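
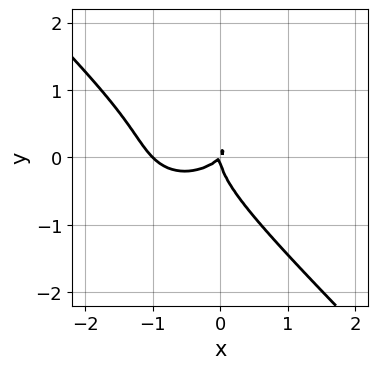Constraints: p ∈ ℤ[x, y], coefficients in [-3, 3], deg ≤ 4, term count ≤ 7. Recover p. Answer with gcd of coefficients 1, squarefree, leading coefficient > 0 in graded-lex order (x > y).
2*x^3 + x*y^2 + 3*y^3 + 2*x^2 - 2*x*y

1. The degree is 3 — the shape is more complex than any degree-2 curve.
2. From the axis intercepts and sections: among the integer gridlines, it crosses the x-axis at x ∈ {-1, 0}; one y-axis crossing is at y = 0.
3. Together with the visible shape, these determine p as stated.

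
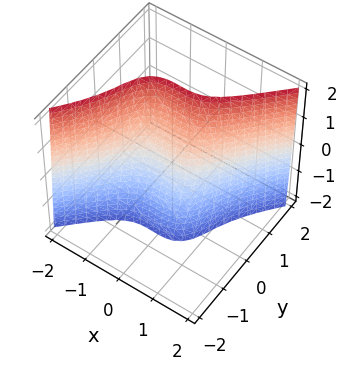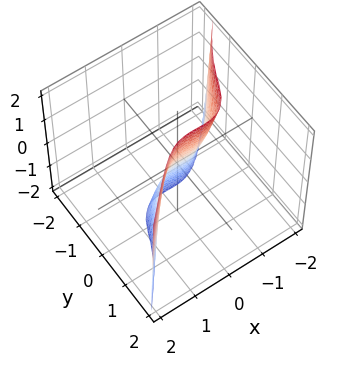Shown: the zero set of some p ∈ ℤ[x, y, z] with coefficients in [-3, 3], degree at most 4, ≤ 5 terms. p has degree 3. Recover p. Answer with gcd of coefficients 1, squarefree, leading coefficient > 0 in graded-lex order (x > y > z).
1. deg p = 3. The shape is more complex than any degree-2 surface.
2. Checking where it meets the axes: one x-axis crossing is at x = 0; it meets the y-axis at y = 0 (among the integer gridlines).
3. These observations pin down the coefficients.

2*x^3 - 2*y^3 + x^2 - 3*y + z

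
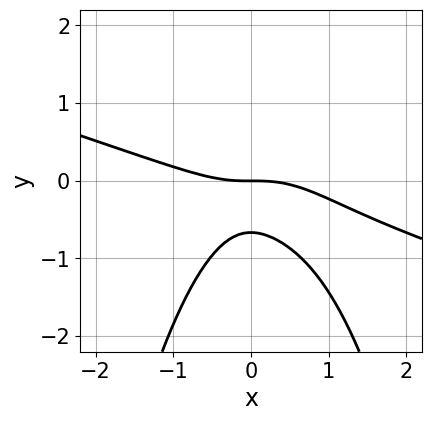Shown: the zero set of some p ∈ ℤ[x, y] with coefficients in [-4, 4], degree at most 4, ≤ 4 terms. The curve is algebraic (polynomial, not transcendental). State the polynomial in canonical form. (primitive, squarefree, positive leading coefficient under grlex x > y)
x^3 + 3*x^2*y + 3*y^2 + 2*y

First, deg p = 3. The shape is more complex than any degree-2 curve.
Next, reading off the gridlines: it crosses the y-axis at the gridline y = 0; it meets the x-axis at x = 0 (among the integer gridlines).
Finally, the integer polynomial consistent with all of this is the stated p.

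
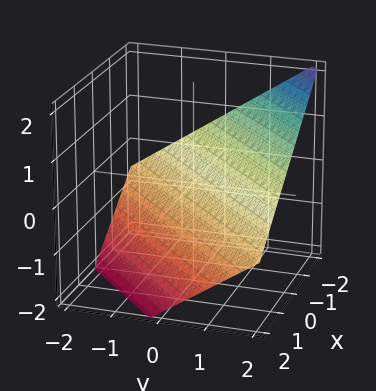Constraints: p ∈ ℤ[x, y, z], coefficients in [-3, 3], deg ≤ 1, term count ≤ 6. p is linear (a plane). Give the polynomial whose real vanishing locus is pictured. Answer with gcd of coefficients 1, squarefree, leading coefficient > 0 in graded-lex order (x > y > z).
deg p = 1. Every cross-section is a straight line — this is a plane.
Checking where it meets the axes: it crosses the y-axis at the gridline y = 1; it crosses the x-axis at the gridline x = -1.
Putting this together gives p.

2*x - 2*y + 3*z + 2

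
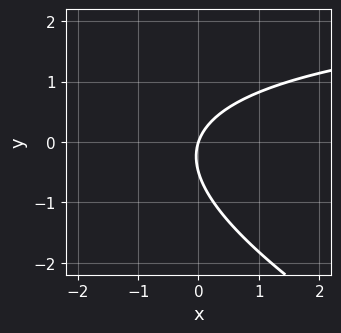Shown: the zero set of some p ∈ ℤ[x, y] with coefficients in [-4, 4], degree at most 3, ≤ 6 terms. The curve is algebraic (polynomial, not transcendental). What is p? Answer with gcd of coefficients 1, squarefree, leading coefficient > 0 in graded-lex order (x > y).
First, deg p = 2. No degree-1 curve has this shape.
Then, against the integer gridlines: it meets the x-axis at x = 0 (among the integer gridlines); it meets the y-axis at y = 0 (among the integer gridlines).
Finally, fitting integer coefficients to these (and the overall shape) gives p.

x*y + 2*y^2 - 3*x + y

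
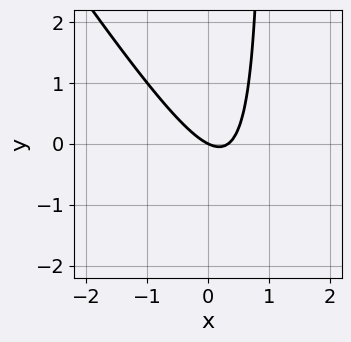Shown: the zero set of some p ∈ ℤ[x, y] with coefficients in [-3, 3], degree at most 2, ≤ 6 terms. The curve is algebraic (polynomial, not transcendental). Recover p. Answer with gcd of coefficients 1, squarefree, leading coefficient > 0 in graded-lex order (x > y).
(a) The degree is 2 — the shape is more complex than any degree-1 curve.
(b) From the visible intercepts: it meets the y-axis at y = 0 (among the integer gridlines); one x-axis crossing is at x = 0.
(c) Solving for integer coefficients yields p as stated.

3*x^2 + 2*x*y - x - 2*y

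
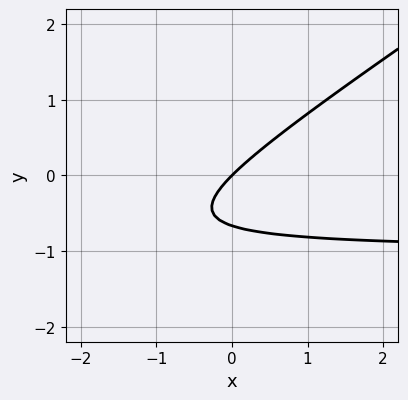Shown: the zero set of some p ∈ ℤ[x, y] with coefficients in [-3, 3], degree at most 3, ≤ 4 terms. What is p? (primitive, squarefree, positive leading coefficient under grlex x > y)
2*x*y - 3*y^2 + 2*x - 2*y

1. The degree is 2 — the shape is more complex than any degree-1 curve.
2. Against the integer gridlines: it meets the y-axis at y = 0 (among the integer gridlines); it crosses the x-axis at the gridline x = 0.
3. The integer polynomial consistent with all of this is the stated p.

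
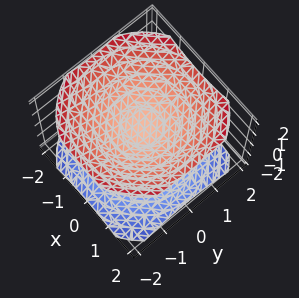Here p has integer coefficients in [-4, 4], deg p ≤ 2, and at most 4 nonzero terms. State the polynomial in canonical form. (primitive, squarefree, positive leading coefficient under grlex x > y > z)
2*x^2 + 2*y^2 - 3*z^2 + 1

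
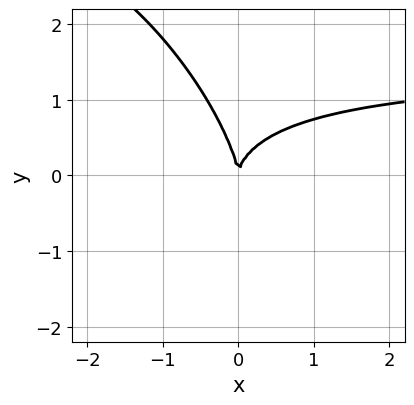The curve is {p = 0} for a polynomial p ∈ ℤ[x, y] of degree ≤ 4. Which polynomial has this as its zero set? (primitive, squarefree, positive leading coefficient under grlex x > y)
2*x^2*y + 2*x*y^2 + y^3 - 3*x^2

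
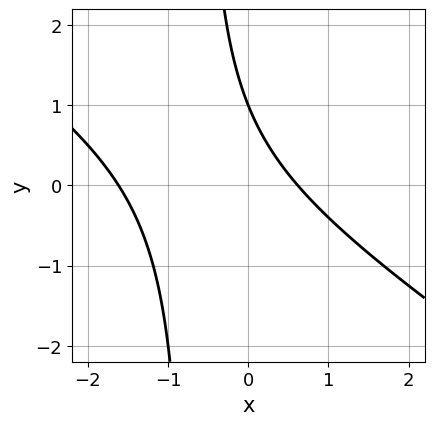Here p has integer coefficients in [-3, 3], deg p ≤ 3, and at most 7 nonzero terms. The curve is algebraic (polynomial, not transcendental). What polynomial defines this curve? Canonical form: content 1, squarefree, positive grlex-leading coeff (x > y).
2*x^2 + 3*x*y + 2*x + 2*y - 2

First, degree: the shape is more complex than any degree-1 curve, so deg p = 2.
Then, checking where it meets the axes: it meets the y-axis at y = 1 (among the integer gridlines).
Finally, the integer polynomial consistent with all of this is the stated p.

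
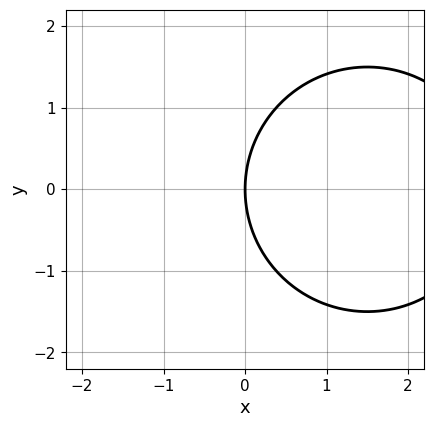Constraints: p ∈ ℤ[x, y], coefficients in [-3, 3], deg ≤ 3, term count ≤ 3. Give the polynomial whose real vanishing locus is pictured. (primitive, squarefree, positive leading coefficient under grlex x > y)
x^2 + y^2 - 3*x

deg p = 2.
Symmetries: mirror symmetry y ↦ −y ⇒ only even powers of y.
Reading off the gridlines: one y-axis crossing is at y = 0; one x-axis crossing is at x = 0.
Solving for integer coefficients yields p as stated.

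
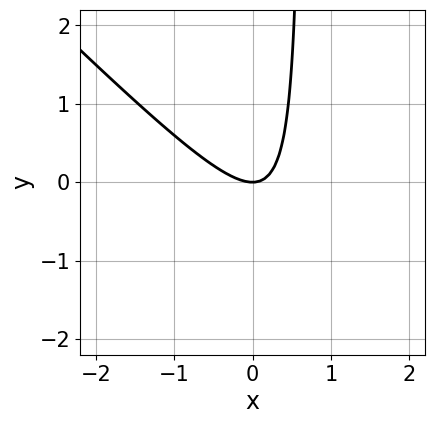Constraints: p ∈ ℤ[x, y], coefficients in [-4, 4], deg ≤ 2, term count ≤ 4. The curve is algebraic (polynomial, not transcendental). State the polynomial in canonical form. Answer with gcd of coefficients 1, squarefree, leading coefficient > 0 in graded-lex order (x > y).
3*x^2 + 3*x*y - 2*y

1. deg p = 2.
2. From the axis intercepts and sections: it crosses the y-axis at the gridline y = 0; one x-axis crossing is at x = 0.
3. Putting this together gives p.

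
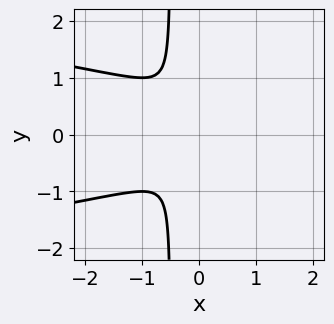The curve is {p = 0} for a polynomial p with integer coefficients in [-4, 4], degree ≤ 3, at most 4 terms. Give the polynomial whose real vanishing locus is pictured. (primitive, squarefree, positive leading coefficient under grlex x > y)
(a) deg p = 3. No degree-2 curve has this shape.
(b) Symmetries: mirror symmetry y ↦ −y ⇒ only even powers of y.
(c) Putting this together gives p.

2*x*y^2 + x^2 + y^2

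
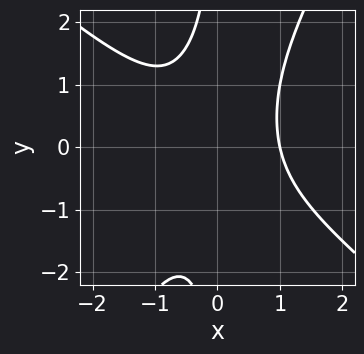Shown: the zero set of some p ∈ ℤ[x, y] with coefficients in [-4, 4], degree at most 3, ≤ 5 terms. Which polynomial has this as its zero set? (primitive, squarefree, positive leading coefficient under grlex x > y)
3*x^3 + 2*x^2*y - 2*x*y^2 - 3

First, deg p = 3.
Then, against the integer gridlines: the curve avoids every integer y-axis point in the box; it meets the x-axis at x = 1 (among the integer gridlines).
Finally, the integer polynomial consistent with all of this is the stated p.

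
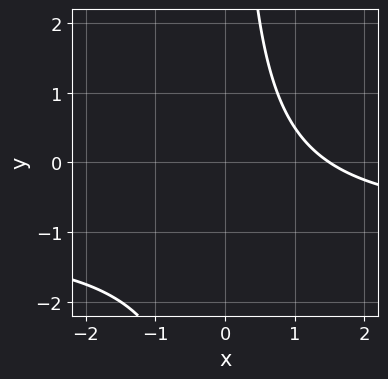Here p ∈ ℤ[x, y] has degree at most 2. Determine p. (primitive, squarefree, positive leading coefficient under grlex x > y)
2*x*y + 2*x - 3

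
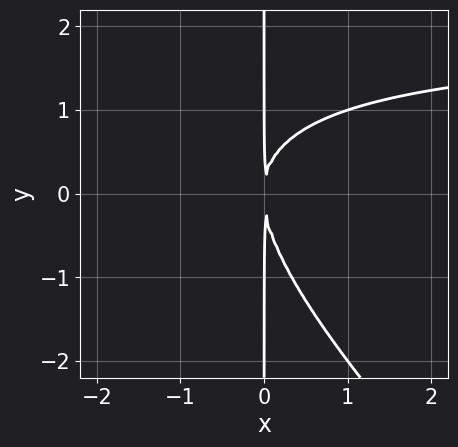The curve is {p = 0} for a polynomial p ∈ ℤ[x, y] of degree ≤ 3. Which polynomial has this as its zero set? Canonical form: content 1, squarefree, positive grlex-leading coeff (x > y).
x^2*y + x*y^2 - 2*x^2

(a) The degree is 3 — a generic line meets the curve in up to 3 points.
(b) Checking where it meets the axes: the visible y-axis segment lies entirely on the curve.
(c) The integer polynomial consistent with all of this is the stated p.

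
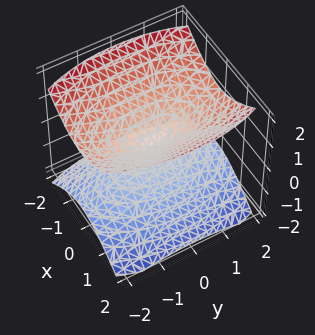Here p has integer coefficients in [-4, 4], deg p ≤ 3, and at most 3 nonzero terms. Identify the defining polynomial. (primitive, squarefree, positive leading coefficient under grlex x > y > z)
3*x^2 + y^2 - 3*z^2

I count 2 distinct pieces. Treating them together as one polynomial.
deg p = 2. A double cone through the origin; a quadric.
Symmetries: mirror symmetry z ↦ −z ⇒ only even powers of z; it's symmetric under x → −x, forcing even powers of x; the y ↦ −y reflection is a symmetry, so y appears only in even powers.
Observable constraints: one z-axis crossing is at z = 0; one x-axis crossing is at x = 0.
Solving for integer coefficients yields p as stated.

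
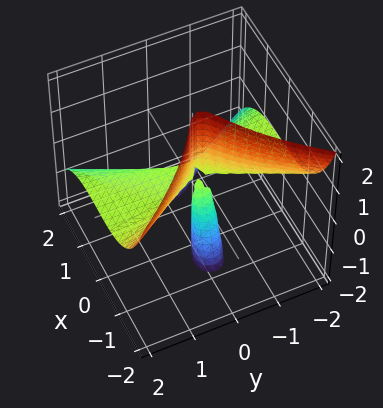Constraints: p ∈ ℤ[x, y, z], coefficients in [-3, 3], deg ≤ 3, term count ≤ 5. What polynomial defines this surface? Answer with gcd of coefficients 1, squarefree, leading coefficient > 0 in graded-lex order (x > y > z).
First, I count 2 distinct pieces.
Then, deg p = 3.
Then, checking where it meets the axes: every point of the z-axis in the box is on the surface; every point of the y-axis in the box is on the surface.
Finally, putting this together gives p.

2*x^3 + 3*y^2*z - x^2 + x*z + y*z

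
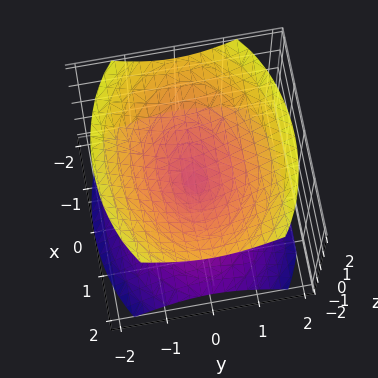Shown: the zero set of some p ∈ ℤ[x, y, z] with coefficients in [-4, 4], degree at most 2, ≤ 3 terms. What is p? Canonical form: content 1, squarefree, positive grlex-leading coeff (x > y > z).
x^2 + 2*y^2 - 2*z^2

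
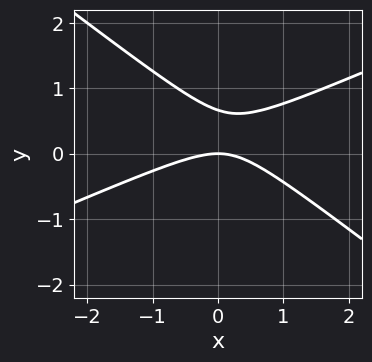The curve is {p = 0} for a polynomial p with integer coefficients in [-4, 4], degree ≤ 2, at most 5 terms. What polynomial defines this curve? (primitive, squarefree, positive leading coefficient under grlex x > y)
x^2 - x*y - 3*y^2 + 2*y

1. deg p = 2. The shape is more complex than any degree-1 curve.
2. Observable constraints: it crosses the x-axis at the gridline x = 0; it crosses the y-axis at the gridline y = 0.
3. Together with the visible shape, these determine p as stated.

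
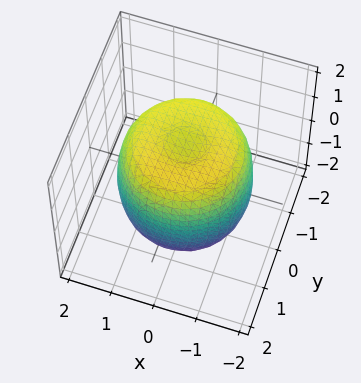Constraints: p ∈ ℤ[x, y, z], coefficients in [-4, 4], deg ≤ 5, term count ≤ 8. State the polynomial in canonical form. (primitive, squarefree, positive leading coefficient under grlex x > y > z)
2*x^4 + 4*x^2*y^2 + 2*y^4 - 3*x^2 - 3*y^2 + 2*z^2 - 3

First, deg p = 4. A generic line meets the surface in up to 4 points.
Next, symmetry: every cross-section ⟂ z is a circle, so x, y appear only via x² + y².
Then, from the axis intercepts and sections: a circular section at z = 0 has radius between 1 and 2.
Finally, assembling these constraints gives the stated polynomial.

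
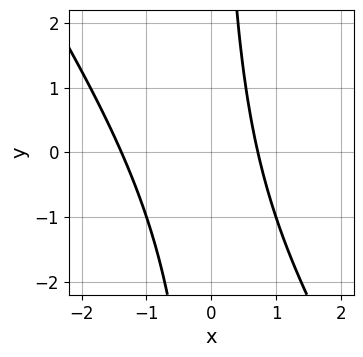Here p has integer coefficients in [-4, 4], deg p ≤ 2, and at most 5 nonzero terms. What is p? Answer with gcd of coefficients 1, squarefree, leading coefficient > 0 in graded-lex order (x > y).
The degree is 2 — no degree-1 curve has this shape.
From the visible intercepts: it misses every integer gridline on the y-axis.
Assembling these constraints gives the stated polynomial.

3*x^2 + 2*x*y + 2*x - 3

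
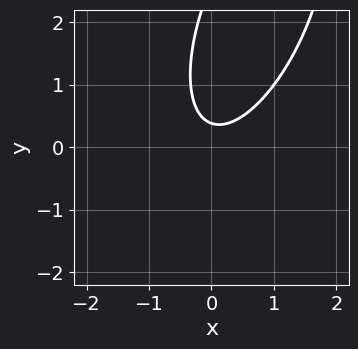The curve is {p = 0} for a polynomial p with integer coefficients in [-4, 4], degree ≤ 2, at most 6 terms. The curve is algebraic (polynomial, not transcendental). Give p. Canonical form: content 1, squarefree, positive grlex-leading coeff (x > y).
3*x^2 - 2*x*y + y^2 - 3*y + 1

The degree is 2 — a generic line meets the curve in up to 2 points.
From the axis intercepts and sections: no x-intercept at any integer in the box.
Putting this together gives p.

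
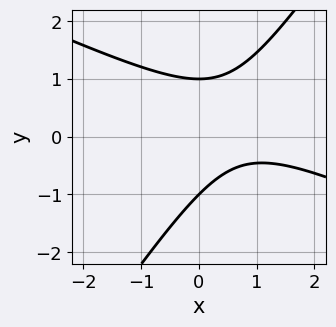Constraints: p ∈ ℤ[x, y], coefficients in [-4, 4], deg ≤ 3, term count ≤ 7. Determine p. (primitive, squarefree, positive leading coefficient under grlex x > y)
2*x^2 + 3*x*y - 3*y^2 - 3*x + 3

deg p = 2. A generic line meets the curve in up to 2 points.
Reading off the gridlines: among the integer gridlines, it crosses the y-axis at y ∈ {-1, 1}; the curve avoids every integer x-axis point in the box.
The integer polynomial consistent with all of this is the stated p.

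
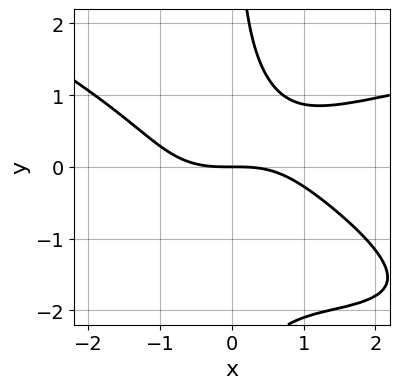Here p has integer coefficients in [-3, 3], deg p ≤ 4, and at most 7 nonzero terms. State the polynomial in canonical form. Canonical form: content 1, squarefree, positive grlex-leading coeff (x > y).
x^2*y^2 + 2*x*y^3 - x^3 + 2*x*y^2 - 3*y

The degree is 4 — a generic line meets the curve in up to 4 points.
Reading off the gridlines: it meets the x-axis at x = 0 (among the integer gridlines); it meets the y-axis at y = 0 (among the integer gridlines).
Solving for integer coefficients yields p as stated.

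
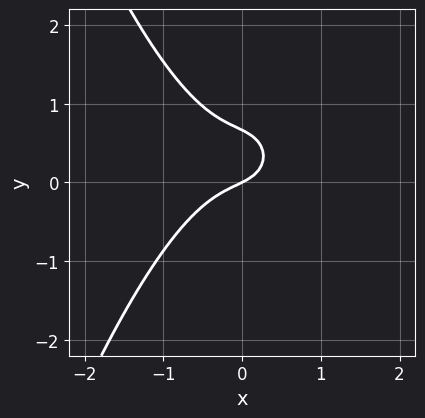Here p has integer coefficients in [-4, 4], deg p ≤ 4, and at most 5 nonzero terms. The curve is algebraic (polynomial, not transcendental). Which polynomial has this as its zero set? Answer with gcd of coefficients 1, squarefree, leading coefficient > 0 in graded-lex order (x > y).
3*x^3 + 3*y^2 + x - 2*y

(a) deg p = 3. The shape is more complex than any degree-2 curve.
(b) Reading off the gridlines: it meets the x-axis at x = 0 (among the integer gridlines); it crosses the y-axis at the gridline y = 0.
(c) The integer polynomial consistent with all of this is the stated p.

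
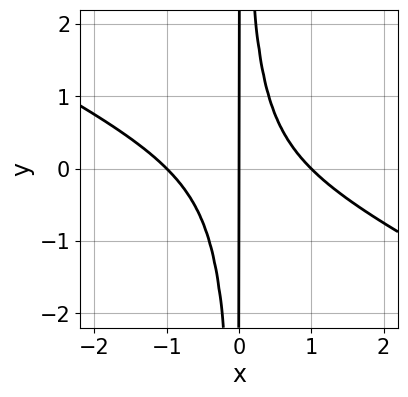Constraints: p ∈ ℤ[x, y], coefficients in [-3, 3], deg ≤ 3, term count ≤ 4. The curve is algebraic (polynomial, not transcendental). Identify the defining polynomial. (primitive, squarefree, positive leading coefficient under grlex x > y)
x^3 + 2*x^2*y - x

(a) Degree: no degree-2 curve has this shape, so deg p = 3.
(b) Against the integer gridlines: the visible y-axis segment lies entirely on the curve; the x-axis gridline crossings are at x ∈ {-1, 0, 1}.
(c) These observations pin down the coefficients.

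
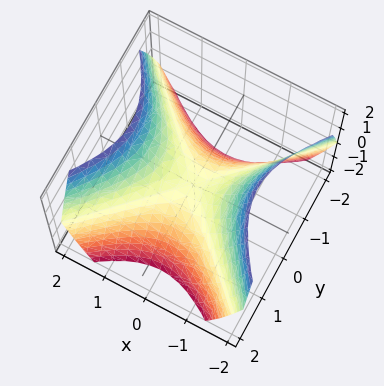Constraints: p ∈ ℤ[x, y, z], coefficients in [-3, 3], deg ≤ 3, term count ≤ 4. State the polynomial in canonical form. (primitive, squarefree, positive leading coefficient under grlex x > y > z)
x^2 - y^2 - z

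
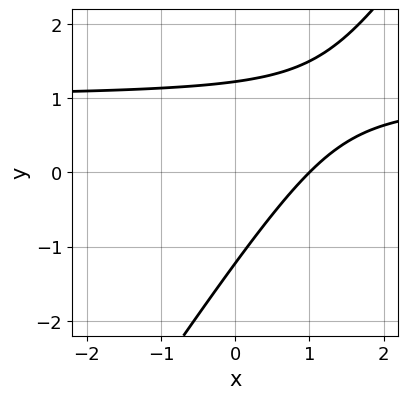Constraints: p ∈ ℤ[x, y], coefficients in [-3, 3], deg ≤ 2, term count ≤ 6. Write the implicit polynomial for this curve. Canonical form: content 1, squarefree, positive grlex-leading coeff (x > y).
3*x*y - 2*y^2 - 3*x + 3

1. Degree: no degree-1 curve has this shape, so deg p = 2.
2. Checking where it meets the axes: one x-axis crossing is at x = 1.
3. Fitting integer coefficients to these (and the overall shape) gives p.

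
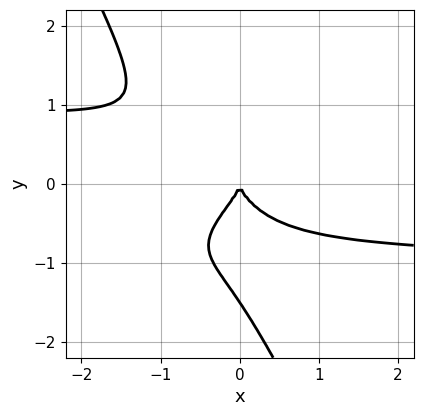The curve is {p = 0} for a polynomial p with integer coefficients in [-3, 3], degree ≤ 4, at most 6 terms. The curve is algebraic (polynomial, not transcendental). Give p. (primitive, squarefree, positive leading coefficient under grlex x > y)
2*x^2*y^2 - 3*x*y^3 - 2*y^4 - 3*y^3 - 2*x^2

1. The degree is 4 — the shape is more complex than any degree-3 curve.
2. From the visible intercepts: it meets the y-axis at y = 0 (among the integer gridlines); it meets the x-axis at x = 0 (among the integer gridlines).
3. Assembling these constraints gives the stated polynomial.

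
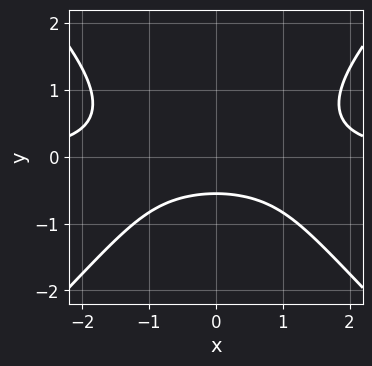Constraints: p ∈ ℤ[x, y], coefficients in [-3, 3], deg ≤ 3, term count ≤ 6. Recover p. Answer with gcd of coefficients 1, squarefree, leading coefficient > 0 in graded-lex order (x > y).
1. The degree is 3 — the shape is more complex than any degree-2 curve.
2. Symmetries: the x ↦ −x reflection is a symmetry, so x appears only in even powers.
3. From the axis intercepts and sections: the curve avoids every integer x-axis point in the box.
4. Solving for integer coefficients yields p as stated.

2*x^2*y - 2*y^3 - 3*y - 2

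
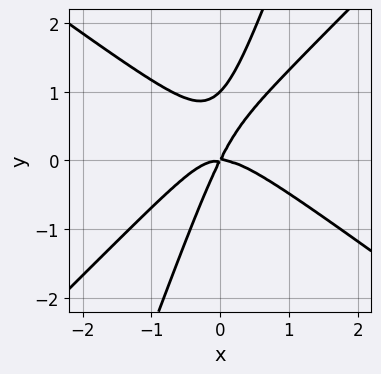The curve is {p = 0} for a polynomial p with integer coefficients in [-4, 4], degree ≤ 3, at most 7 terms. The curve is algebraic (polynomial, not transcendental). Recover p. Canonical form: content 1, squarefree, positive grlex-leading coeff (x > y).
First, degree: no degree-2 curve has this shape, so deg p = 3.
Then, against the integer gridlines: among the integer gridlines, it crosses the y-axis at y ∈ {0, 1}; it meets the x-axis at x = 0 (among the integer gridlines).
Finally, putting this together gives p.

2*x^3 - 3*x*y^2 + y^3 + 2*x*y - y^2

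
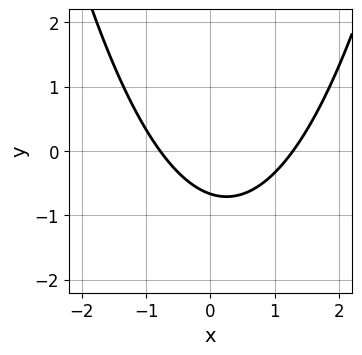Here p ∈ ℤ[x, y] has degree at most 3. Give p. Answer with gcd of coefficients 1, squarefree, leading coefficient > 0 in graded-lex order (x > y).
2*x^2 - x - 3*y - 2

The degree is 2 — no degree-1 curve has this shape.
The integer polynomial consistent with all of this is the stated p.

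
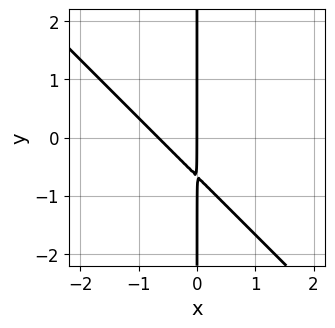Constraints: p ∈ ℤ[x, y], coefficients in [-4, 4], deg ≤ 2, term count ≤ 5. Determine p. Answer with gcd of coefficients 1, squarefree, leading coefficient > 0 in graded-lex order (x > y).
3*x^2 + 3*x*y + 2*x

Degree: a generic line meets the curve in up to 2 points, so deg p = 2.
Against the integer gridlines: it meets the x-axis at x = 0 (among the integer gridlines); every point of the y-axis in the box is on the curve.
These observations pin down the coefficients.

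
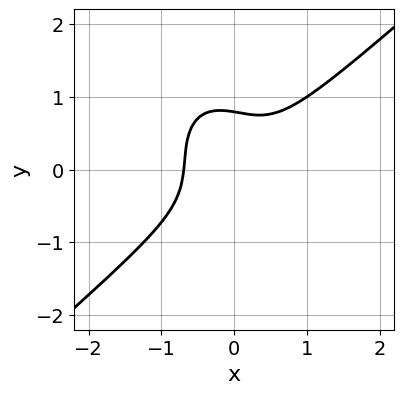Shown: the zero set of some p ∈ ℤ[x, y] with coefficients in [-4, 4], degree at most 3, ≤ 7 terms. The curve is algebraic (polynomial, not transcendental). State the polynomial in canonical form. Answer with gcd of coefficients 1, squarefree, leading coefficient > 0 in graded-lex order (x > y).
First, degree: no degree-2 curve has this shape, so deg p = 3.
Finally, matching integer coefficients to the picture gives p.

3*x^3 - x^2*y - x*y^2 - 2*y^3 + 1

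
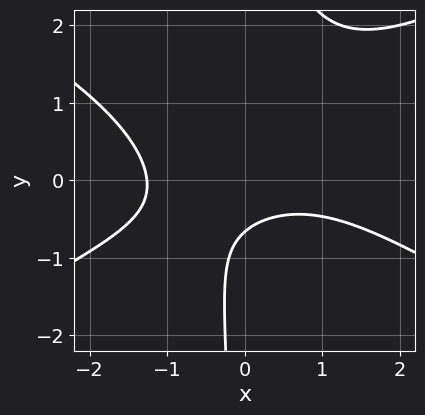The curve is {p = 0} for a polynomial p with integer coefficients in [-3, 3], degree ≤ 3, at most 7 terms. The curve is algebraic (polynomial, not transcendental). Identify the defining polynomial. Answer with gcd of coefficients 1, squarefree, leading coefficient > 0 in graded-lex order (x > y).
x^3 - 3*x*y^2 + 2*x*y + 3*y + 2

First, degree: the shape is more complex than any degree-2 curve, so deg p = 3.
Finally, putting this together gives p.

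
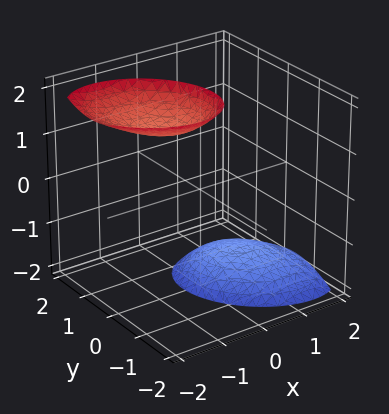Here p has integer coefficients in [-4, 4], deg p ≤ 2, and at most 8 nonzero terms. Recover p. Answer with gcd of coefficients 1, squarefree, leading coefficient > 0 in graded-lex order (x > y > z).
2*x^2 + x*y + 2*x*z + 2*y^2 - z^2 + 3

(a) I count 2 distinct pieces.
(b) Degree: a generic line meets the surface in up to 2 points, so deg p = 2.
(c) From the axis intercepts and sections: the surface avoids every integer y-axis point in the box; no x-intercept at any integer in the box.
(d) Solving for integer coefficients yields p as stated.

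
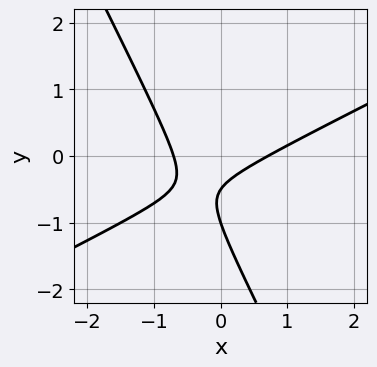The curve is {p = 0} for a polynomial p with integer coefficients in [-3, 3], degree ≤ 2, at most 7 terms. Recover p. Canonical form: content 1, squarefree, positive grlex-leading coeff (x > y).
(a) deg p = 2. The shape is more complex than any degree-1 curve.
(b) Reading off the gridlines: one y-axis crossing is at y = -1.
(c) Assembling these constraints gives the stated polynomial.

2*x^2 - 3*x*y - 2*y^2 - 3*y - 1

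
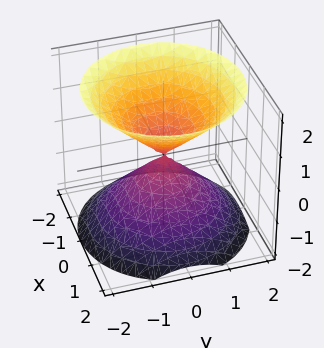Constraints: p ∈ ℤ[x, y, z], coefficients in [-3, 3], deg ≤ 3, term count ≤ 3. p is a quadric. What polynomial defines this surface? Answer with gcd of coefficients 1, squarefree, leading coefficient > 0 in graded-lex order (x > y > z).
x^2 + y^2 - z^2

(a) I count 2 distinct pieces. Treating them together as one polynomial.
(b) Degree: a double cone through the origin; a quadric, so deg p = 2.
(c) Symmetry: the surface is invariant under rotation about z: p = q(x² + y², z); it's symmetric under z → −z, forcing even powers of z.
(d) From the visible intercepts: it crosses the y-axis at the gridline y = 0; it crosses the x-axis at the gridline x = 0; a circular section at z = -1 has radius exactly 1; one z-axis crossing is at z = 0.
(e) Solving for integer coefficients yields p as stated.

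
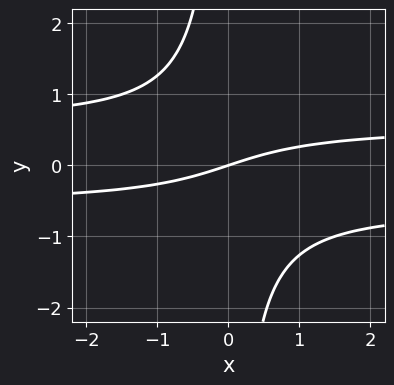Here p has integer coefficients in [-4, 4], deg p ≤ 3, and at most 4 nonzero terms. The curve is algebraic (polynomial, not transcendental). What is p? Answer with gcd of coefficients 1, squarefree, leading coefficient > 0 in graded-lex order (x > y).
3*x*y^2 - x + 3*y

First, degree: the shape is more complex than any degree-2 curve, so deg p = 3.
Next, against the integer gridlines: one y-axis crossing is at y = 0; it crosses the x-axis at the gridline x = 0.
Finally, solving for integer coefficients yields p as stated.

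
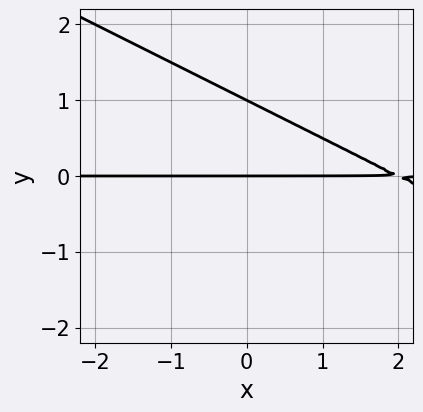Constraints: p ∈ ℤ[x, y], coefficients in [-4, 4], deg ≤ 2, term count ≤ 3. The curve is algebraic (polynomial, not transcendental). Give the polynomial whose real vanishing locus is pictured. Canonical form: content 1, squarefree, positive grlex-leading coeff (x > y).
Degree: no degree-1 curve has this shape, so deg p = 2.
From the axis intercepts and sections: the visible x-axis segment lies entirely on the curve; among the integer gridlines, it crosses the y-axis at y ∈ {0, 1}.
The integer polynomial consistent with all of this is the stated p.

x*y + 2*y^2 - 2*y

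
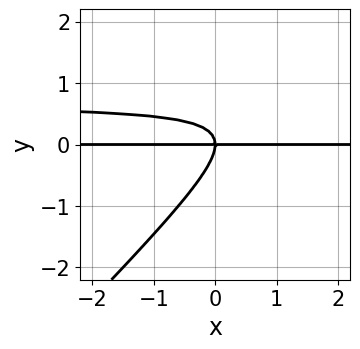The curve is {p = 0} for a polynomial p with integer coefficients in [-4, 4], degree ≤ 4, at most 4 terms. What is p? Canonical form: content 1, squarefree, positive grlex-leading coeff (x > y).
3*x*y^2 - 3*y^3 - 2*x*y

(a) The degree is 3 — a generic line meets the curve in up to 3 points.
(b) From the axis intercepts and sections: every point of the x-axis in the box is on the curve; it meets the y-axis at y = 0 (among the integer gridlines).
(c) Putting this together gives p.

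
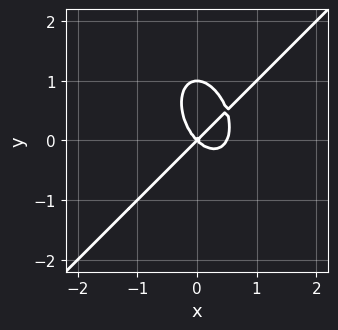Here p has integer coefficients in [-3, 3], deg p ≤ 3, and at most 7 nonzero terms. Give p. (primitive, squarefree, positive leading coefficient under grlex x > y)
2*x^3 - x^2*y - y^3 - x^2 + y^2

deg p = 3. A generic line meets the curve in up to 3 points.
Against the integer gridlines: it crosses the x-axis at the gridline x = 0; among the integer gridlines, it crosses the y-axis at y ∈ {0, 1}.
Solving for integer coefficients yields p as stated.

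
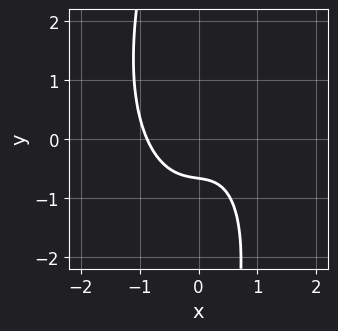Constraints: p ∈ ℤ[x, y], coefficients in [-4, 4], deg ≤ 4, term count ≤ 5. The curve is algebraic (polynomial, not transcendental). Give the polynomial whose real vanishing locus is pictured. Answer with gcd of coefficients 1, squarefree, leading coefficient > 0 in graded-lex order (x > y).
First, the degree is 3 — no degree-2 curve has this shape.
Finally, solving for integer coefficients yields p as stated.

3*x^3 + x*y^2 + 3*y + 2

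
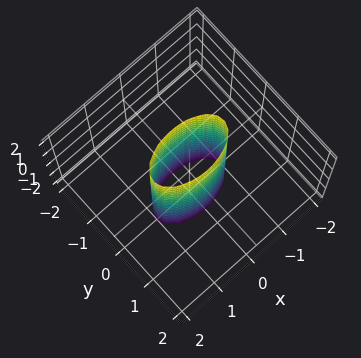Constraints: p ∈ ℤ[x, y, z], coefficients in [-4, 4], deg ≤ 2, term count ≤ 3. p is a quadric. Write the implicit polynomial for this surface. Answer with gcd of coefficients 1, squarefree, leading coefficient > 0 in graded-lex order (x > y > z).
x^2 + 3*y^2 - 1

First, the degree is 2 — a cylinder; a quadric.
Next, symmetries: mirror symmetry y ↦ −y ⇒ only even powers of y; the x ↦ −x reflection is a symmetry, so x appears only in even powers; it's symmetric under z → −z, forcing even powers of z.
Then, from the visible intercepts: the x-axis gridline crossings are at x ∈ {-1, 1}; no z-intercept at any integer in the box.
Finally, matching integer coefficients to the picture gives p.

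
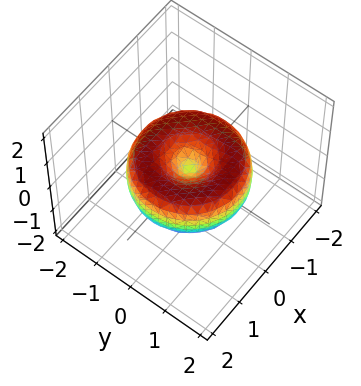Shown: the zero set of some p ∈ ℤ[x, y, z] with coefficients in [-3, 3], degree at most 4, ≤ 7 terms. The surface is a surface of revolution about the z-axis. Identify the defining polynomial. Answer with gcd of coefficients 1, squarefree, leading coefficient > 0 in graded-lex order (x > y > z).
(a) The degree is 4 — the shape is more complex than any degree-3 surface.
(b) Symmetries: every cross-section ⟂ z is a circle, so x, y appear only via x² + y².
(c) Observable constraints: it crosses the z-axis at the gridline z = 0; it crosses the y-axis at the gridline y = 0; a circular section at z = 0 has radius between 1 and 2.
(d) Matching integer coefficients to the picture gives p.

x^4 + 2*x^2*y^2 + y^4 - 2*x^2 - 2*y^2 + 2*z^2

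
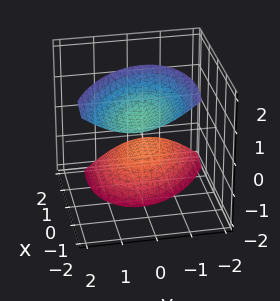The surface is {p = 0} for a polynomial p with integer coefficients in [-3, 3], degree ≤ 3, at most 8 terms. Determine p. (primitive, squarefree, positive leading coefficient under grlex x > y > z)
First, the picture has 2 separate pieces.
Next, degree: the shape is more complex than any degree-1 surface, so deg p = 2.
Then, from the axis intercepts and sections: no y-intercept at any integer in the box; the surface avoids every integer x-axis point in the box.
Finally, these observations pin down the coefficients.

x^2 + x*y + 2*x*z + 2*y^2 - z^2 + 3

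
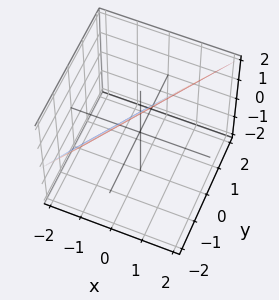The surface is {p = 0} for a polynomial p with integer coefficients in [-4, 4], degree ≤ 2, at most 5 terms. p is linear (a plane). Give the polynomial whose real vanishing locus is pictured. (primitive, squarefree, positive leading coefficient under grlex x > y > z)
(a) deg p = 1. The surface is flat (a plane).
(b) From the visible intercepts: it meets the z-axis at z = 1 (among the integer gridlines); one y-axis crossing is at y = 1.
(c) Solving for integer coefficients yields p as stated.

3*x - 2*y - 2*z + 2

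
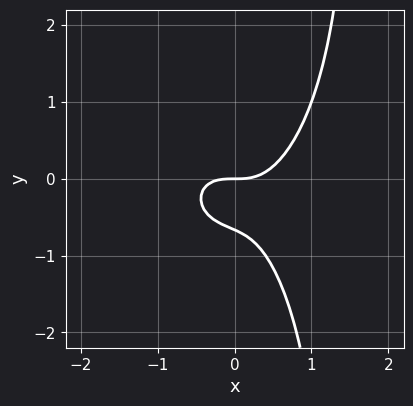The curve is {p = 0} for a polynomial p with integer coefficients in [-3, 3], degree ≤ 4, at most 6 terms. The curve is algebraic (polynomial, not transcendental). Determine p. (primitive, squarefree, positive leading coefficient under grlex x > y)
1. deg p = 3. The shape is more complex than any degree-2 curve.
2. Against the integer gridlines: one x-axis crossing is at x = 0; one y-axis crossing is at y = 0.
3. Assembling these constraints gives the stated polynomial.

3*x^3 + 2*x*y^2 - 3*y^2 - 2*y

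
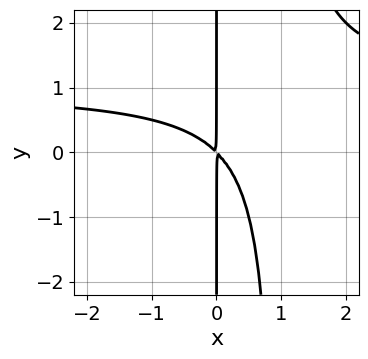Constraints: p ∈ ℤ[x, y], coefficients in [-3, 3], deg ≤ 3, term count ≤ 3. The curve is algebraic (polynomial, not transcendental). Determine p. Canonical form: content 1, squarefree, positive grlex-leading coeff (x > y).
1. deg p = 3.
2. Checking where it meets the axes: the visible y-axis segment lies entirely on the curve.
3. Solving for integer coefficients yields p as stated.

x^2*y - x^2 - x*y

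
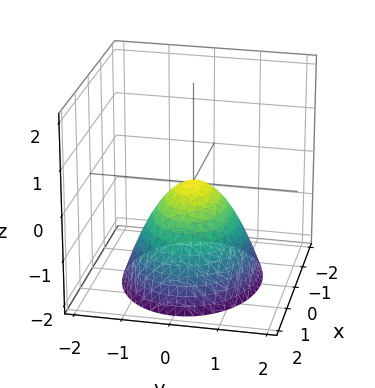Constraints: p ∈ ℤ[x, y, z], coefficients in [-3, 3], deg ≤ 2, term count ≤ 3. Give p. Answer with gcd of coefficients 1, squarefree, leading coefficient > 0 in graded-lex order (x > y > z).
2*x^2 + 3*y^2 + 3*z

First, the degree is 2 — a single bowl opening along one axis; a quadric.
Next, symmetries: mirror symmetry x ↦ −x ⇒ only even powers of x; mirror symmetry y ↦ −y ⇒ only even powers of y.
Then, against the integer gridlines: it crosses the z-axis at the gridline z = 0; one x-axis crossing is at x = 0; it meets the y-axis at y = 0 (among the integer gridlines).
Finally, together with the visible shape, these determine p as stated.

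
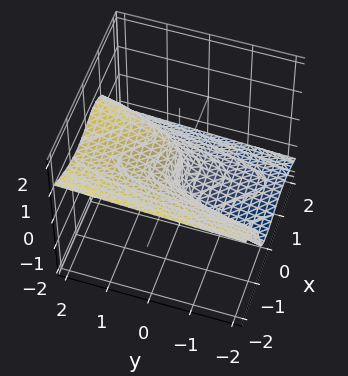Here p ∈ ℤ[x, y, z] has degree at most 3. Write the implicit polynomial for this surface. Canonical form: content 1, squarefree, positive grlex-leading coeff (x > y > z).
3*x^3 + 3*x^2*z - 2*x*z^2 + 3*z^3 - 2*y

(a) Degree: a generic line meets the surface in up to 3 points, so deg p = 3.
(b) Checking where it meets the axes: it crosses the z-axis at the gridline z = 0; one x-axis crossing is at x = 0.
(c) Matching integer coefficients to the picture gives p.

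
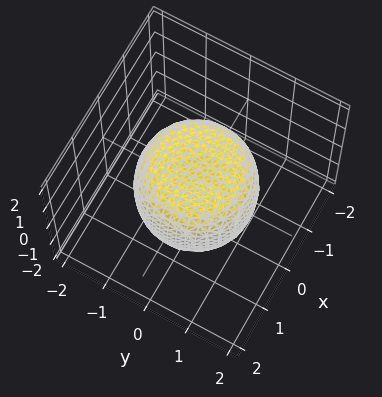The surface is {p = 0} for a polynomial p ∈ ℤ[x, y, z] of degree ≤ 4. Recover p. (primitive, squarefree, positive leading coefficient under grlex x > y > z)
The degree is 4 — no degree-3 surface has this shape.
Symmetry: every cross-section ⟂ z is a circle, so x, y appear only via x² + y².
From the visible intercepts: among the integer gridlines, it crosses the z-axis at z ∈ {-1, 1}; a circular section at z = 0 has radius between 1 and 2.
Fitting integer coefficients to these (and the overall shape) gives p.

x^4 + 2*x^2*y^2 + y^4 - x^2 - y^2 + z^2 - 1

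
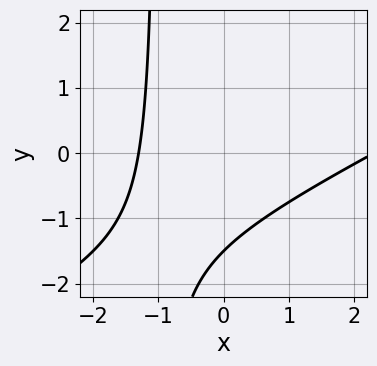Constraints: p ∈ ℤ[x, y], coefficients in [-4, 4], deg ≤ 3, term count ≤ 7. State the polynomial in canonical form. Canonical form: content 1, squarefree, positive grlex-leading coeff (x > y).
The degree is 2 — the shape is more complex than any degree-1 curve.
Putting this together gives p.

x^2 - 2*x*y - x - 2*y - 3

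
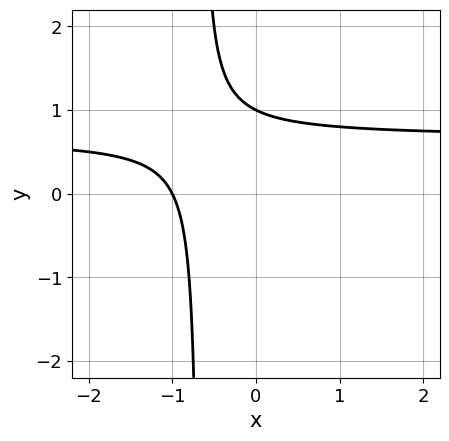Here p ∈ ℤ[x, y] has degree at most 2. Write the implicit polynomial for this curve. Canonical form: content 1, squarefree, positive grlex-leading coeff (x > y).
(a) The degree is 2 — a generic line meets the curve in up to 2 points.
(b) Reading off the gridlines: it crosses the y-axis at the gridline y = 1; one x-axis crossing is at x = -1.
(c) Matching integer coefficients to the picture gives p.

3*x*y - 2*x + 2*y - 2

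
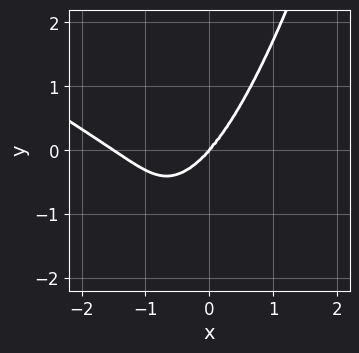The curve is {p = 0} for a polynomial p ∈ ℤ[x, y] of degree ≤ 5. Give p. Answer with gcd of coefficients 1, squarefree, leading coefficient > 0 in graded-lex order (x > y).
2*x^4 + 3*x^3*y + 3*x^3 - 2*y^3

1. deg p = 4.
2. From the axis intercepts and sections: it meets the x-axis at x = 0 (among the integer gridlines); one y-axis crossing is at y = 0.
3. Fitting integer coefficients to these (and the overall shape) gives p.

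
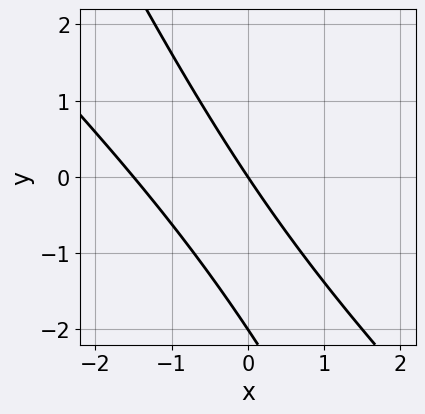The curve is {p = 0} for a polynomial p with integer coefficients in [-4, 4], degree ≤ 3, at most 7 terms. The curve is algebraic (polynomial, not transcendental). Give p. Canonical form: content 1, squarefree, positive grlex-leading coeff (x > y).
2*x^2 + 3*x*y + y^2 + 3*x + 2*y

(a) deg p = 2. A generic line meets the curve in up to 2 points.
(b) Reading off the gridlines: among the integer gridlines, it crosses the y-axis at y ∈ {-2, 0}; it meets the x-axis at x = 0 (among the integer gridlines).
(c) These observations pin down the coefficients.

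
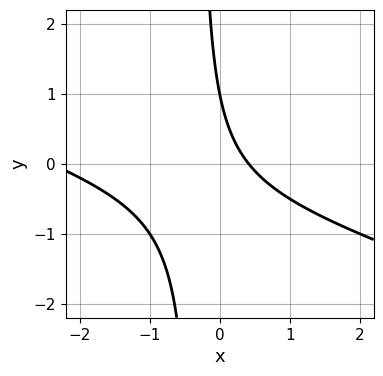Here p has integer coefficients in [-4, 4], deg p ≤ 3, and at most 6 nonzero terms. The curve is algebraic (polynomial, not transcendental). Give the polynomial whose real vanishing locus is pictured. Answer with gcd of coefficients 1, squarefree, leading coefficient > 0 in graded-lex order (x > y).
x^2 + 3*x*y + 2*x + y - 1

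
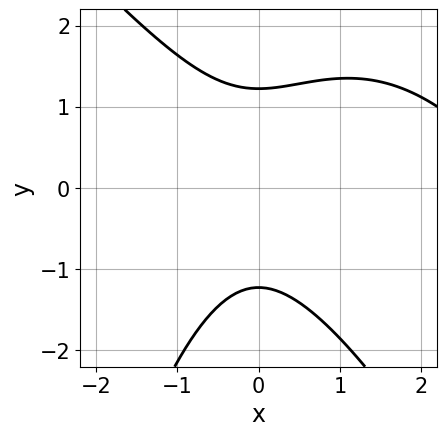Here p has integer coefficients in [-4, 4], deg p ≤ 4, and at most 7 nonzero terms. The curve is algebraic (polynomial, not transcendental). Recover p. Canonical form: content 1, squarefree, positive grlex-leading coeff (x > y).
(a) deg p = 3. A generic line meets the curve in up to 3 points.
(b) From the visible intercepts: no x-intercept at any integer in the box.
(c) These observations pin down the coefficients.

x^3 + x^2*y - 3*x^2 + 2*y^2 - 3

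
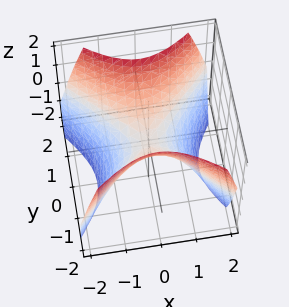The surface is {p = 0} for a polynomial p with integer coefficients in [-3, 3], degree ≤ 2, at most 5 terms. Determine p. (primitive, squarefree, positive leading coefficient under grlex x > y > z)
x^2 - y^2 + z

The degree is 2 — a saddle surface; a quadric.
Symmetries: it's symmetric under y → −y, forcing even powers of y; the x ↦ −x reflection is a symmetry, so x appears only in even powers.
Against the integer gridlines: it meets the z-axis at z = 0 (among the integer gridlines); one x-axis crossing is at x = 0; one y-axis crossing is at y = 0.
Together with the visible shape, these determine p as stated.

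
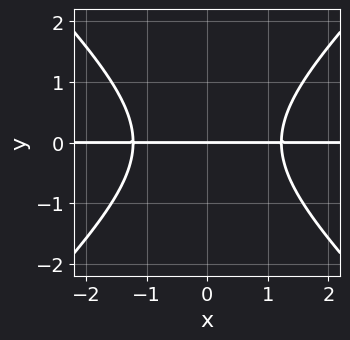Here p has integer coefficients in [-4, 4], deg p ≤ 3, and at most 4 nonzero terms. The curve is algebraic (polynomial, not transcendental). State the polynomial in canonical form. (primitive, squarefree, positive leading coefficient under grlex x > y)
2*x^2*y - 2*y^3 - 3*y

(a) Degree: the shape is more complex than any degree-2 curve, so deg p = 3.
(b) Symmetries: mirror symmetry x ↦ −x ⇒ only even powers of x.
(c) Observable constraints: every point of the x-axis in the box is on the curve; it crosses the y-axis at the gridline y = 0.
(d) The integer polynomial consistent with all of this is the stated p.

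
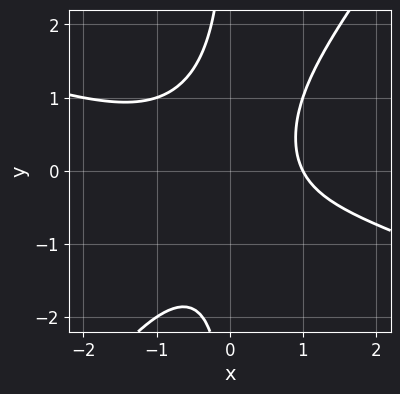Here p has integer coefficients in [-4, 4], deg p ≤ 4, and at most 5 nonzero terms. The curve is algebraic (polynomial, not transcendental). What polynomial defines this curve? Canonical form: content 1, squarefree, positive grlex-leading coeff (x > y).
1. Degree: a generic line meets the curve in up to 3 points, so deg p = 3.
2. Observable constraints: it misses every integer gridline on the y-axis; it meets the x-axis at x = 1 (among the integer gridlines).
3. Matching integer coefficients to the picture gives p.

x^3 + 2*x^2*y - 2*x*y^2 + x - 2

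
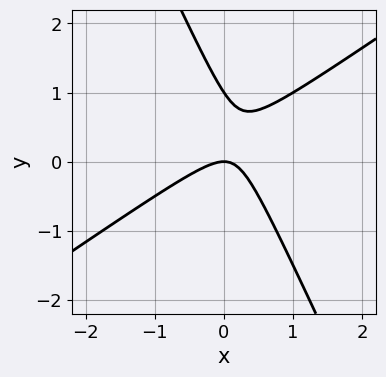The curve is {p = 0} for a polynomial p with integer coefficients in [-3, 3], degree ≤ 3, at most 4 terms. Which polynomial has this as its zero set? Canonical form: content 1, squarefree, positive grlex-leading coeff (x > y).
3*x^2 - 3*x*y - 2*y^2 + 2*y

First, deg p = 2. The shape is more complex than any degree-1 curve.
Then, from the visible intercepts: it meets the x-axis at x = 0 (among the integer gridlines); among the integer gridlines, it crosses the y-axis at y ∈ {0, 1}.
Finally, putting this together gives p.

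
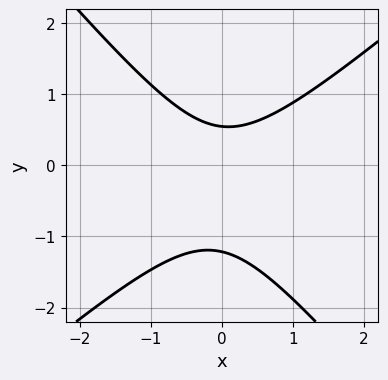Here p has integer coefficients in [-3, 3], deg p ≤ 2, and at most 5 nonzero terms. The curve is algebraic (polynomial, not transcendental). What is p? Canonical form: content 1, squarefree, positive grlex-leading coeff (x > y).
3*x^2 - x*y - 3*y^2 - 2*y + 2

(a) The degree is 2 — no degree-1 curve has this shape.
(b) Reading off the gridlines: no x-intercept at any integer in the box.
(c) Together with the visible shape, these determine p as stated.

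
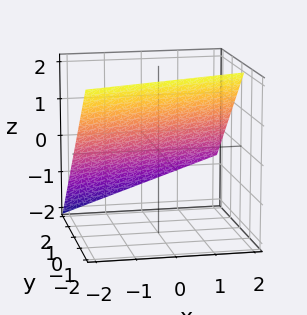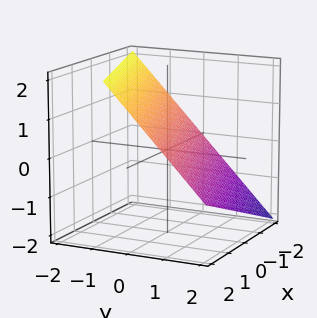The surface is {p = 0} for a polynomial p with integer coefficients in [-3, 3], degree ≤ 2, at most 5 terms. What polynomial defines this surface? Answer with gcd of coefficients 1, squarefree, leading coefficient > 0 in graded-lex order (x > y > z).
1. Degree: every cross-section is a straight line — this is a plane, so deg p = 1.
2. Reading off the gridlines: it crosses the x-axis at the gridline x = -2.
3. Together with the visible shape, these determine p as stated.

x - 3*y - 3*z + 2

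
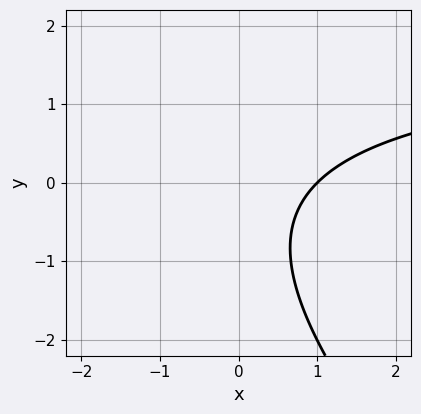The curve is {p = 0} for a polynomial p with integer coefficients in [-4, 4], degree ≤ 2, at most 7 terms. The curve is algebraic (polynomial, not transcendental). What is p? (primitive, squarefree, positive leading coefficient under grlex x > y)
deg p = 2.
Checking where it meets the axes: it meets the x-axis at x = 1 (among the integer gridlines); it misses every integer gridline on the y-axis.
Fitting integer coefficients to these (and the overall shape) gives p.

x*y + y^2 - 2*x + y + 2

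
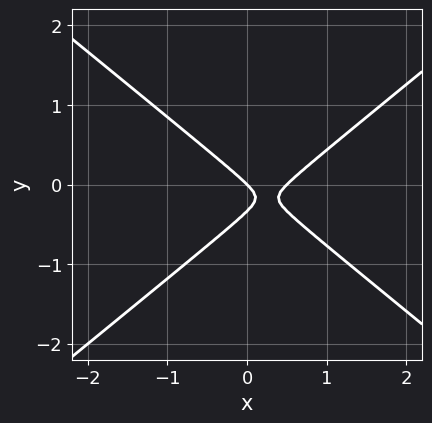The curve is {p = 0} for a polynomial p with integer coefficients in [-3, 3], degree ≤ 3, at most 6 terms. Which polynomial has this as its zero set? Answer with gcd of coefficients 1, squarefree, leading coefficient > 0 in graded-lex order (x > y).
2*x^2 - 3*y^2 - x - y

(a) Degree: the shape is more complex than any degree-1 curve, so deg p = 2.
(b) From the axis intercepts and sections: it crosses the x-axis at the gridline x = 0; it meets the y-axis at y = 0 (among the integer gridlines).
(c) Assembling these constraints gives the stated polynomial.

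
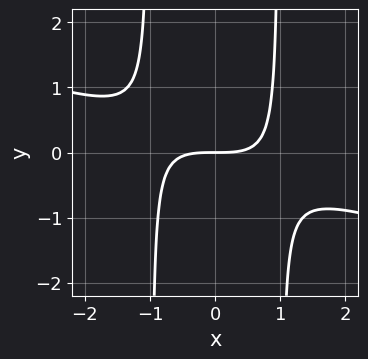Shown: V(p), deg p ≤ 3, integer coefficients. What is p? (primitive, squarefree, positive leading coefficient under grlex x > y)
x^3 + 3*x^2*y - 3*y

(a) The degree is 3 — the shape is more complex than any degree-2 curve.
(b) From the axis intercepts and sections: it meets the x-axis at x = 0 (among the integer gridlines); it crosses the y-axis at the gridline y = 0.
(c) These observations pin down the coefficients.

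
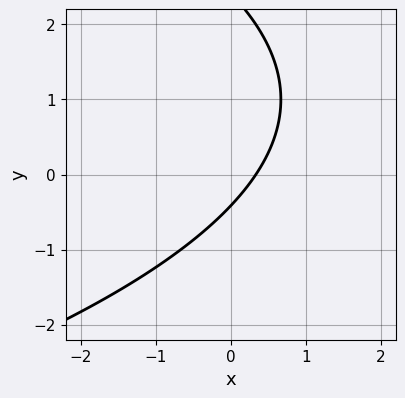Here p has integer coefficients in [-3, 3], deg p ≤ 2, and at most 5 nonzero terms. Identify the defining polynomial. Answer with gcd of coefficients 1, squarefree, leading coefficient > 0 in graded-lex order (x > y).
y^2 + 3*x - 2*y - 1

First, deg p = 2. No degree-1 curve has this shape.
Finally, solving for integer coefficients yields p as stated.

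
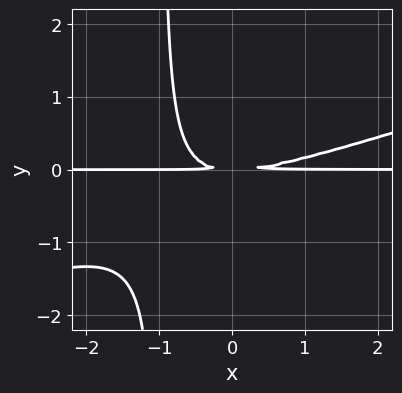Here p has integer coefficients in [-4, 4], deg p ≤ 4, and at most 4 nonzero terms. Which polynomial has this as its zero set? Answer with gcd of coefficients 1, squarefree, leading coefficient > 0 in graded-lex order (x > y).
x^2*y - 3*x*y^2 - 3*y^2

First, degree: a generic line meets the curve in up to 3 points, so deg p = 3.
Next, reading off the gridlines: every point of the x-axis in the box is on the curve.
Finally, putting this together gives p.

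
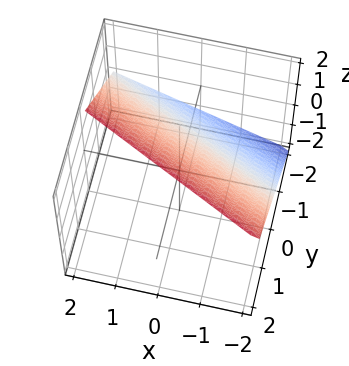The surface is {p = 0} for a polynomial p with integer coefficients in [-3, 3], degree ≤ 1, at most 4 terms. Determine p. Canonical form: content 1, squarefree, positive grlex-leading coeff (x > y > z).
x + 2*y - 2*z + 2

First, the degree is 1 — every cross-section is a straight line — this is a plane.
Then, checking where it meets the axes: it crosses the x-axis at the gridline x = -2; it meets the y-axis at y = -1 (among the integer gridlines); one z-axis crossing is at z = 1.
Finally, together with the visible shape, these determine p as stated.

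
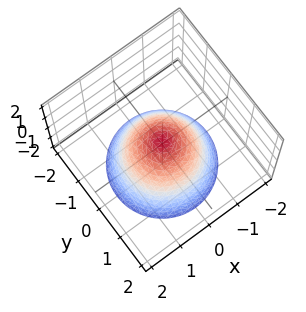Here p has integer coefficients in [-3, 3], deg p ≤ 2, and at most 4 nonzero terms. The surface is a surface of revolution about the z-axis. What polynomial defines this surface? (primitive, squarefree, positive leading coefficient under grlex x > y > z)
(a) The degree is 2 — a generic line meets the surface in up to 2 points.
(b) Symmetries: every cross-section ⟂ z is a circle, so x, y appear only via x² + y².
(c) Against the integer gridlines: a circular section at z = -1 has radius between 1 and 2.
(d) Solving for integer coefficients yields p as stated.

3*x^2 + 3*y^2 + 3*z - 1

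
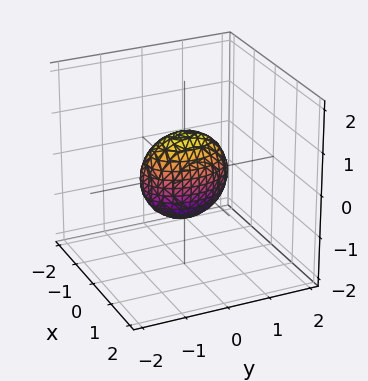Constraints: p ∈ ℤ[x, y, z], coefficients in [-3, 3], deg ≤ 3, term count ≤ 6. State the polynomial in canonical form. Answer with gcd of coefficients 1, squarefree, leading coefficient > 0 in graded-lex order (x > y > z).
deg p = 2.
Symmetries: mirror symmetry y ↦ −y ⇒ only even powers of y; mirror symmetry z ↦ −z ⇒ only even powers of z; it's symmetric under x → −x, forcing even powers of x.
Reading off the gridlines: among the integer gridlines, it crosses the z-axis at z ∈ {-1, 1}; among the integer gridlines, it crosses the y-axis at y ∈ {-1, 1}.
Fitting integer coefficients to these (and the overall shape) gives p.

2*x^2 + y^2 + z^2 - 1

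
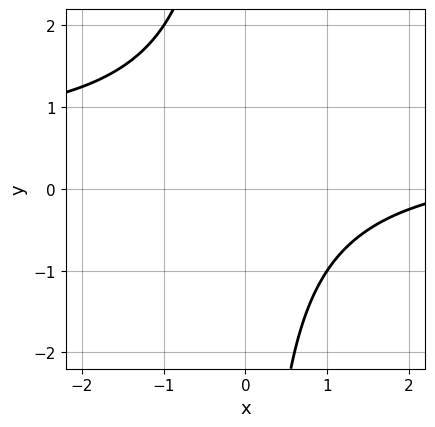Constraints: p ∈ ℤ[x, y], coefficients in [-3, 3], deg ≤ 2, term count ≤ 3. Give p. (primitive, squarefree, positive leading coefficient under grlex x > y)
2*x*y - x + 3

First, degree: the shape is more complex than any degree-1 curve, so deg p = 2.
Next, checking where it meets the axes: it misses every integer gridline on the x-axis; no y-intercept at any integer in the box.
Finally, together with the visible shape, these determine p as stated.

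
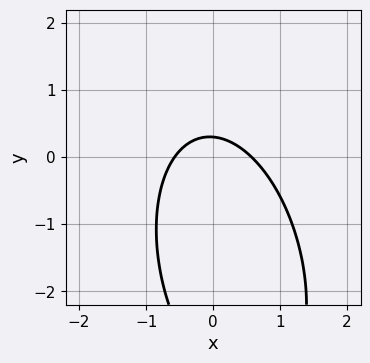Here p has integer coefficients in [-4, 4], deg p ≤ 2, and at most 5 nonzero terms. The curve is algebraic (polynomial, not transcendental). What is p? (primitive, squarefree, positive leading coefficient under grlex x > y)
3*x^2 + x*y + y^2 + 3*y - 1

(a) The degree is 2 — the shape is more complex than any degree-1 curve.
(b) Putting this together gives p.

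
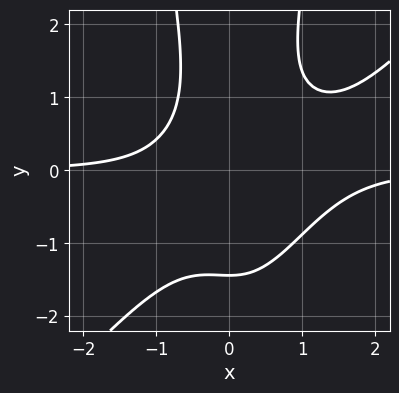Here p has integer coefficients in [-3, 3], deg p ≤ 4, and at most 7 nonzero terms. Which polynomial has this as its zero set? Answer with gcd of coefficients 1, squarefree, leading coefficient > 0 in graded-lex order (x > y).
First, the degree is 4 — no degree-3 curve has this shape.
Then, against the integer gridlines: the curve avoids every integer x-axis point in the box.
Finally, putting this together gives p.

3*x^3*y - 3*x^2*y^2 - 3*x^2*y + y^3 + 3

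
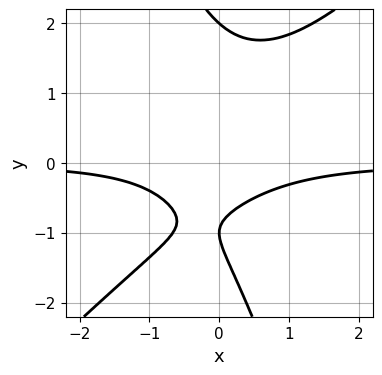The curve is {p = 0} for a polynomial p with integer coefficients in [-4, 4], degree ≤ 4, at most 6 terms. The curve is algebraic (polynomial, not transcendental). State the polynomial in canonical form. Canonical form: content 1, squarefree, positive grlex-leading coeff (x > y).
The degree is 3 — no degree-2 curve has this shape.
Checking where it meets the axes: no x-intercept at any integer in the box; among the integer gridlines, it crosses the y-axis at y ∈ {-1, 2}.
Together with the visible shape, these determine p as stated.

3*x^2*y - 2*x*y^2 - y^3 + 3*y + 2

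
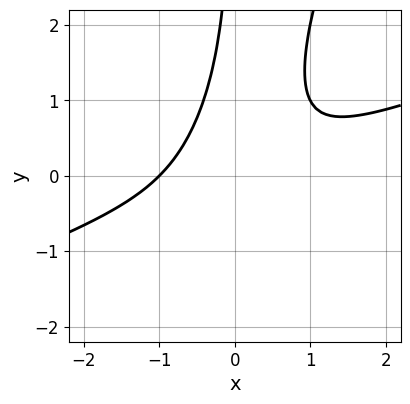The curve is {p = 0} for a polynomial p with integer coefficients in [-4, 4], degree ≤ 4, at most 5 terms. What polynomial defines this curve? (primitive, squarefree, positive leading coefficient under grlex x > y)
x^3 - 3*x^2*y + x*y^2 + 1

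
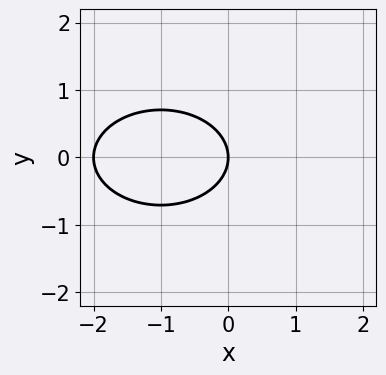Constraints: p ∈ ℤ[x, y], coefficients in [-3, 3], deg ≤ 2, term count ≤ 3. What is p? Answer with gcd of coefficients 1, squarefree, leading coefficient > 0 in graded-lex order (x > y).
(a) deg p = 2.
(b) Symmetries: mirror symmetry y ↦ −y ⇒ only even powers of y.
(c) From the visible intercepts: the x-axis gridline crossings are at x ∈ {-2, 0}; it crosses the y-axis at the gridline y = 0.
(d) Assembling these constraints gives the stated polynomial.

x^2 + 2*y^2 + 2*x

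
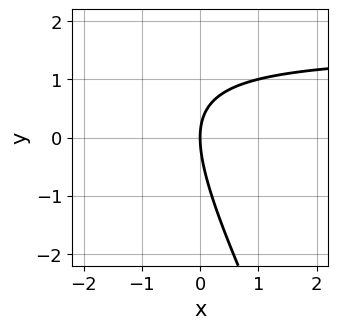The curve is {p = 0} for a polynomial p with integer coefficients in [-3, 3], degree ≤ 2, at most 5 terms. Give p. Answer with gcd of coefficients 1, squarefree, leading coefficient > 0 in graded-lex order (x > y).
2*x*y + y^2 - 3*x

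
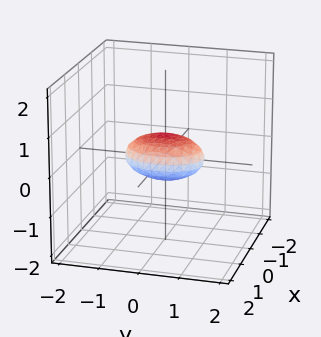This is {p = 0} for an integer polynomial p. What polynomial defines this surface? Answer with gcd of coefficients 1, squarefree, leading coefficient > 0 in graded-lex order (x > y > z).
The degree is 2 — a closed, bounded, convex surface; a quadric.
Symmetries: the z ↦ −z reflection is a symmetry, so z appears only in even powers; mirror symmetry y ↦ −y ⇒ only even powers of y; the x ↦ −x reflection is a symmetry, so x appears only in even powers.
From the visible intercepts: the y-axis gridline crossings are at y ∈ {-1, 1}.
Putting this together gives p.

2*x^2 + y^2 + 3*z^2 - 1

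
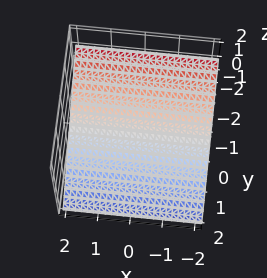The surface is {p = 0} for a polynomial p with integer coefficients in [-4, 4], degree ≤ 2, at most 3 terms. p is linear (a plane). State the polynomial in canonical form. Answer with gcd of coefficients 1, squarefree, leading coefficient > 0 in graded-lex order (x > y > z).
1. The degree is 1 — the surface is flat (a plane).
2. From the axis intercepts and sections: one y-axis crossing is at y = -1; no x-intercept at any integer in the box.
3. The integer polynomial consistent with all of this is the stated p.

2*y + 3*z + 2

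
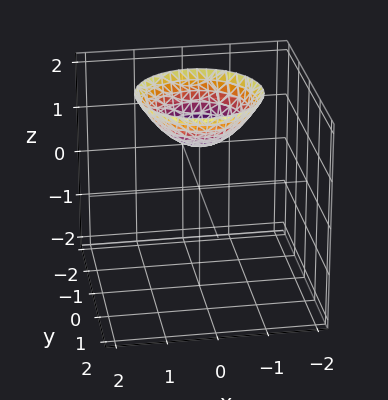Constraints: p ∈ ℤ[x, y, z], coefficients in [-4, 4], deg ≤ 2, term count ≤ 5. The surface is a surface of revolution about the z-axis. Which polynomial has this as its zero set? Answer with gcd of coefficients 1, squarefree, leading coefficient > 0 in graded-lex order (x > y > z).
Degree: no degree-1 surface has this shape, so deg p = 2.
Symmetry: every cross-section ⟂ z is a circle, so x, y appear only via x² + y².
Reading off the gridlines: it misses every integer gridline on the x-axis; no y-intercept at any integer in the box; it meets the z-axis at z = 1 (among the integer gridlines).
The integer polynomial consistent with all of this is the stated p.

2*x^2 + 2*y^2 - 3*z + 3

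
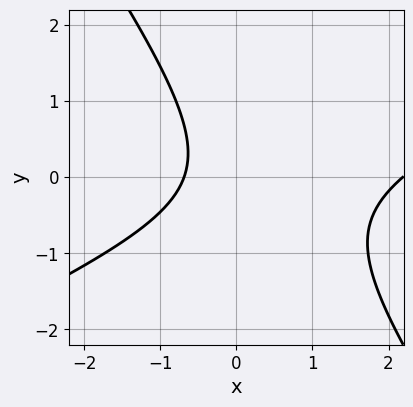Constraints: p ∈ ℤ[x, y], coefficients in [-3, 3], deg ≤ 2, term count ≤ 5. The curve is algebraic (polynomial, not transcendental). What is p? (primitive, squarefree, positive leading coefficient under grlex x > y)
1. Degree: the shape is more complex than any degree-1 curve, so deg p = 2.
2. Observable constraints: the curve avoids every integer y-axis point in the box.
3. Putting this together gives p.

2*x^2 - 3*x*y - 3*y^2 - 3*x - 3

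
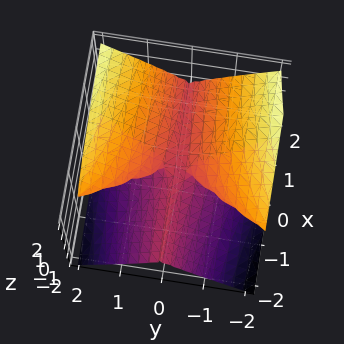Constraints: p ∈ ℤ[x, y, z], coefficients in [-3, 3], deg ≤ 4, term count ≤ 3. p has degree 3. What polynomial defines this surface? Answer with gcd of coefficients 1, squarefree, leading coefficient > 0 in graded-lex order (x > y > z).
x*y^2 + 2*y^2*z - 3*z^3

The degree is 3 — the shape is more complex than any degree-2 surface.
Reading off the gridlines: every point of the x-axis in the box is on the surface; it crosses the z-axis at the gridline z = 0.
Putting this together gives p. Check: (0, -1, 0) on the y-axis lies on the surface, and p(0, -1, 0) = 0. ✓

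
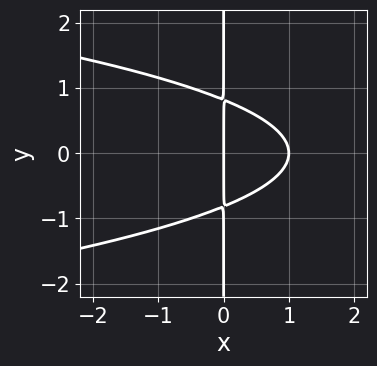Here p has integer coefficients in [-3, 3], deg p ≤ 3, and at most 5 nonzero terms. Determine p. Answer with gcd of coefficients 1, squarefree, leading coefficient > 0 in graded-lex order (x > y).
(a) deg p = 3.
(b) Symmetries: the y ↦ −y reflection is a symmetry, so y appears only in even powers.
(c) From the axis intercepts and sections: among the integer gridlines, it crosses the x-axis at x ∈ {0, 1}; the visible y-axis segment lies entirely on the curve.
(d) These observations pin down the coefficients.

3*x*y^2 + 2*x^2 - 2*x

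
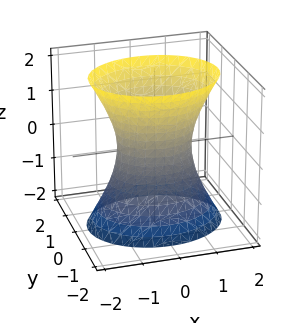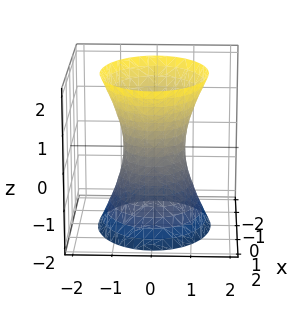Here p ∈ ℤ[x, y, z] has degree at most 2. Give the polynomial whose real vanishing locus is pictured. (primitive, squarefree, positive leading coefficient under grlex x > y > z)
First, deg p = 2.
Then, symmetries: the z ↦ −z reflection is a symmetry, so z appears only in even powers; mirror symmetry y ↦ −y ⇒ only even powers of y; it's symmetric under x → −x, forcing even powers of x.
Next, checking where it meets the axes: no z-intercept at any integer in the box; among the integer gridlines, it crosses the x-axis at x ∈ {-1, 1}.
Finally, assembling these constraints gives the stated polynomial.

2*x^2 + 3*y^2 - z^2 - 2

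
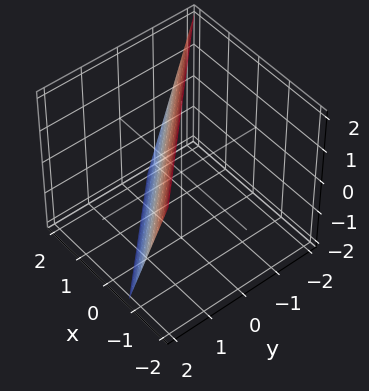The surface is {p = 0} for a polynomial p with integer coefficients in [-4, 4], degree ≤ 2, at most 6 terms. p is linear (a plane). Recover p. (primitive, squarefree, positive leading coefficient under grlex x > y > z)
3*x + 3*y + z - 2

Degree: every cross-section is a straight line — this is a plane, so deg p = 1.
From the axis intercepts and sections: one z-axis crossing is at z = 2.
Putting this together gives p.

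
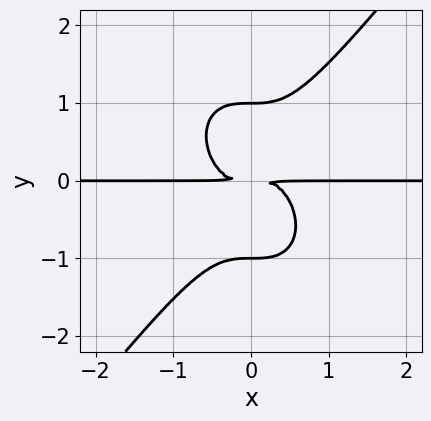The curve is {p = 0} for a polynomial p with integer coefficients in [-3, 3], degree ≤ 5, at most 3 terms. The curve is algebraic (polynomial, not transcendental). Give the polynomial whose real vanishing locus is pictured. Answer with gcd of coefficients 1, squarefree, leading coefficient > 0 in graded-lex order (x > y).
First, deg p = 4. No degree-3 curve has this shape.
Then, against the integer gridlines: among the integer gridlines, it crosses the y-axis at y ∈ {-1, 1}; the visible x-axis segment lies entirely on the curve.
Finally, together with the visible shape, these determine p as stated.

2*x^3*y - y^4 + y^2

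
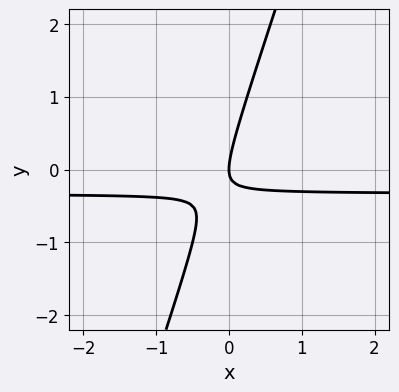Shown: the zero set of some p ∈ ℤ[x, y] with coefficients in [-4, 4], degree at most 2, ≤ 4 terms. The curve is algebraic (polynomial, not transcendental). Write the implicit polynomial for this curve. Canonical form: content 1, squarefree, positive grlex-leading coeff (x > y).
3*x*y - y^2 + x

(a) The degree is 2 — no degree-1 curve has this shape.
(b) From the axis intercepts and sections: it crosses the x-axis at the gridline x = 0; it meets the y-axis at y = 0 (among the integer gridlines).
(c) Matching integer coefficients to the picture gives p.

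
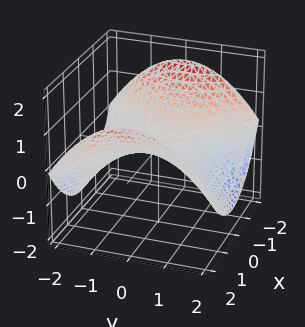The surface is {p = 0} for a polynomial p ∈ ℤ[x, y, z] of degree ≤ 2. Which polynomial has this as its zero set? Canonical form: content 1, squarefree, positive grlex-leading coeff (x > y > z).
1. The degree is 2 — a saddle surface; a quadric.
2. Symmetries: mirror symmetry y ↦ −y ⇒ only even powers of y; the x ↦ −x reflection is a symmetry, so x appears only in even powers.
3. Observable constraints: one y-axis crossing is at y = 0; one x-axis crossing is at x = 0; it crosses the z-axis at the gridline z = 0.
4. Matching integer coefficients to the picture gives p.

x^2 - y^2 - 3*z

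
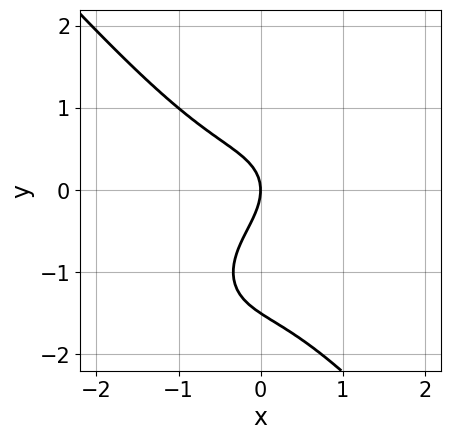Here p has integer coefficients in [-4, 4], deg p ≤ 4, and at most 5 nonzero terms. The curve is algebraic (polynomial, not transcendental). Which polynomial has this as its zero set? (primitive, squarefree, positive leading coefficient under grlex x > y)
1. Degree: a generic line meets the curve in up to 3 points, so deg p = 3.
2. Against the integer gridlines: it meets the y-axis at y = 0 (among the integer gridlines); it meets the x-axis at x = 0 (among the integer gridlines).
3. Together with the visible shape, these determine p as stated.

3*x^3 + 2*y^3 + x^2 + 3*y^2 + 3*x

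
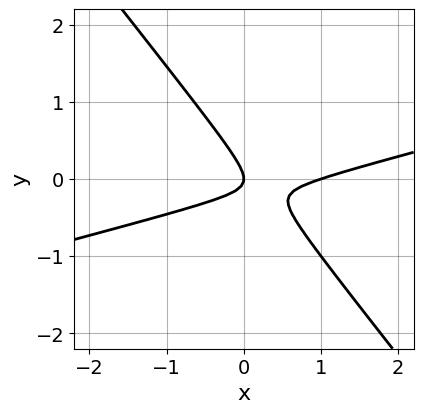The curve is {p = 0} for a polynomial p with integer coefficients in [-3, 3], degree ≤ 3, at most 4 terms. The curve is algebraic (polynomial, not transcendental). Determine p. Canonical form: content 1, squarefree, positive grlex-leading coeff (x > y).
x^2 - 3*x*y - 3*y^2 - x

The degree is 2 — no degree-1 curve has this shape.
Checking where it meets the axes: the x-axis gridline crossings are at x ∈ {0, 1}; it meets the y-axis at y = 0 (among the integer gridlines).
Matching integer coefficients to the picture gives p.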